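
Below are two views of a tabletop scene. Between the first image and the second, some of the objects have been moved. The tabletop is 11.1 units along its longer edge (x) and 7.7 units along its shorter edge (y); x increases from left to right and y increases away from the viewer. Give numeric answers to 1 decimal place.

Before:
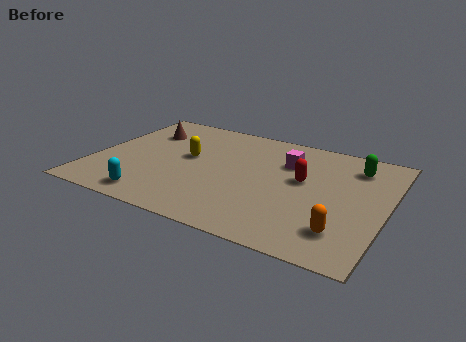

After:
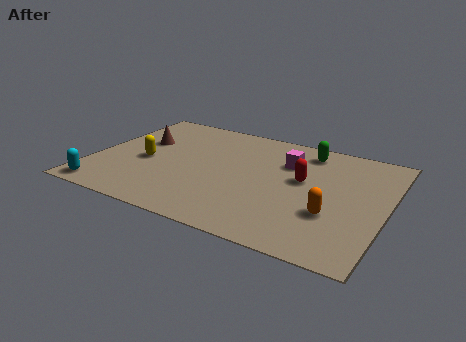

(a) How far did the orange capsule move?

1.0

The orange capsule was near (9.7, 1.7) before and (9.2, 2.6) after, so it travelled √(0.5² + 0.9²) ≈ 1.0 units.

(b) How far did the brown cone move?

0.8

The brown cone was near (1.6, 5.6) before and (1.6, 4.8) after, so it travelled √(0.0² + 0.8²) ≈ 0.8 units.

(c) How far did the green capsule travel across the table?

1.9

The green capsule was near (9.7, 6.1) before and (7.8, 6.5) after, so it travelled √(1.9² + 0.4²) ≈ 1.9 units.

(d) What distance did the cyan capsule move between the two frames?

1.9

The cyan capsule was near (2.7, 1.0) before and (0.8, 0.8) after, so it travelled √(1.9² + 0.2²) ≈ 1.9 units.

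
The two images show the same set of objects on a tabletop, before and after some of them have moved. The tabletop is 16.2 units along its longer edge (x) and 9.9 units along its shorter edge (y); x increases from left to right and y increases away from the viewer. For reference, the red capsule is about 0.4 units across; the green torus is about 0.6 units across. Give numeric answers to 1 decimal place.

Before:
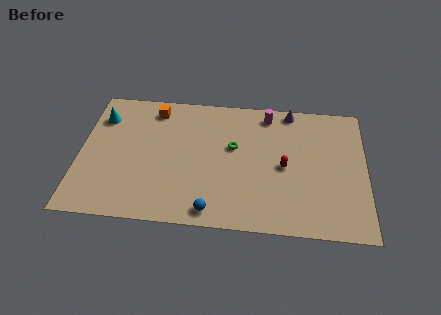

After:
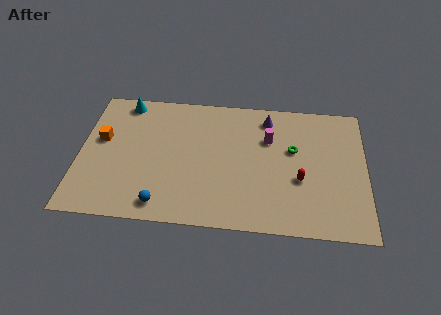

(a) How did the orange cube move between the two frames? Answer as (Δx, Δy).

(-2.9, -2.6)

The orange cube started near (4.1, 8.4) and ended near (1.2, 5.8).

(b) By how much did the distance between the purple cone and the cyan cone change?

-2.7

Before: roughly 10.9 units apart; after: 8.2. That's 2.7 units closer together.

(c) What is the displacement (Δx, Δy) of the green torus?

(3.4, 0.1)

The green torus started near (8.7, 5.9) and ended near (12.1, 6.0).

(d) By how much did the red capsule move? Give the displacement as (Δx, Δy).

(0.9, -0.9)

From the two frames, the red capsule sits at roughly (11.6, 4.7) before and (12.5, 3.8) after.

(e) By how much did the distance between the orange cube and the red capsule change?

+3.1

Before: roughly 8.4 units apart; after: 11.5. That's 3.1 units further apart.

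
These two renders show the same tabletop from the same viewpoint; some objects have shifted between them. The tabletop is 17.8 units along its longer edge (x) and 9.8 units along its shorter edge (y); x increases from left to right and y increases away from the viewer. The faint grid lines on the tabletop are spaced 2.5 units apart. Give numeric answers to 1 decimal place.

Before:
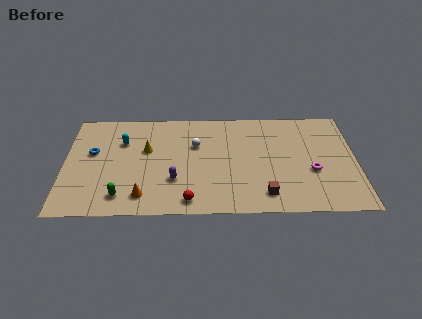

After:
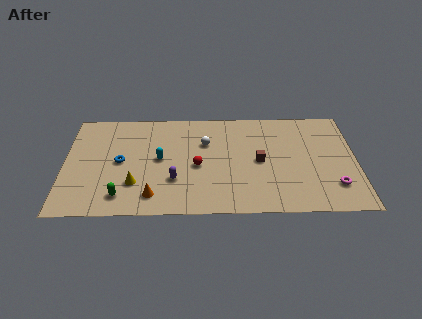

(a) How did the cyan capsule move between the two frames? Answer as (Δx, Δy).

(2.3, -1.7)

The cyan capsule started near (3.5, 6.8) and ended near (5.8, 5.1).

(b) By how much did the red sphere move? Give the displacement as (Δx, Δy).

(0.5, 3.2)

The red sphere started near (7.6, 1.2) and ended near (8.1, 4.4).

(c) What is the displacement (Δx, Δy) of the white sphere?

(0.6, 0.2)

The white sphere was at about (8.0, 6.4) and moved to about (8.6, 6.6).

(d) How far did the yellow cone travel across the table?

3.3

The yellow cone moved from about (5.0, 6.0) to (4.3, 2.8), a distance of √(0.7² + 3.2²) ≈ 3.3.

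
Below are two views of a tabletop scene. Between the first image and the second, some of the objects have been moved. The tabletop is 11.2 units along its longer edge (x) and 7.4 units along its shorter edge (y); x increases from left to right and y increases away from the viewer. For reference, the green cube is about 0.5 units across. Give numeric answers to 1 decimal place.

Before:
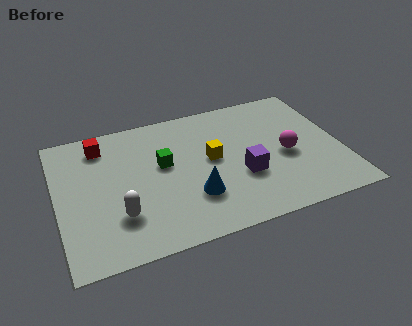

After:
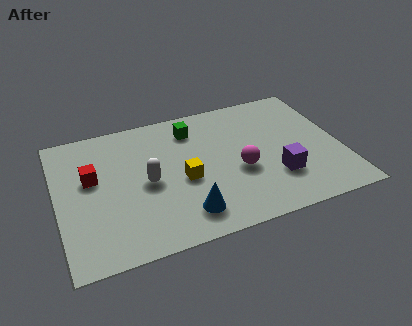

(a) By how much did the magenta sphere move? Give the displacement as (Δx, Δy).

(-1.9, -0.3)

From the two frames, the magenta sphere sits at roughly (9.0, 3.3) before and (7.1, 3.0) after.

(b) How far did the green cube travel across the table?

2.1

From (4.2, 4.3) to (5.5, 5.9), the green cube covered √(1.3² + 1.6²) ≈ 2.1 units.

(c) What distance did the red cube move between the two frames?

1.8

The red cube moved from about (1.9, 6.1) to (1.4, 4.4), a distance of √(0.5² + 1.7²) ≈ 1.8.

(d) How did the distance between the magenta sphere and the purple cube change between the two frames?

-0.3

The distance was about 1.9 in the first image and 1.6 in the second, so they moved 0.3 units closer together.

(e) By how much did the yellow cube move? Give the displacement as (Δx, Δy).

(-1.2, -0.8)

The yellow cube started near (6.1, 4.0) and ended near (4.9, 3.2).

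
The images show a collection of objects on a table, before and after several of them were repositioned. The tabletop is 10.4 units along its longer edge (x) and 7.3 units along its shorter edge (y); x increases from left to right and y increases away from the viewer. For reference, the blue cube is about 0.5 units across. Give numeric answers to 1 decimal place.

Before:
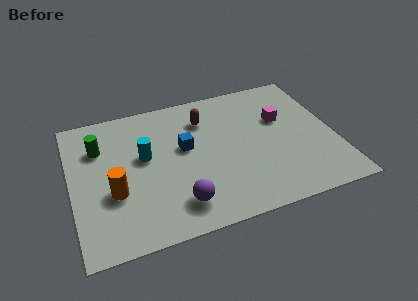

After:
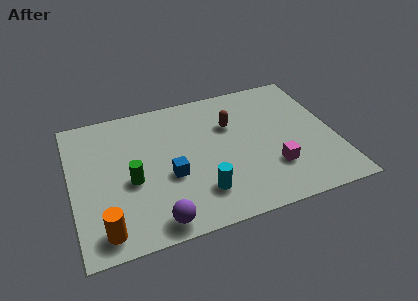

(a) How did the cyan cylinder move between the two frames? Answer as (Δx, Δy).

(2.0, -2.5)

The cyan cylinder was at about (2.9, 4.2) and moved to about (4.9, 1.7).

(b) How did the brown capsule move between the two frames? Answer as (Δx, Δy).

(1.0, -0.6)

The brown capsule started near (5.4, 5.5) and ended near (6.4, 4.9).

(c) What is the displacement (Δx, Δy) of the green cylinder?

(1.1, -2.1)

The green cylinder started near (1.2, 5.2) and ended near (2.3, 3.1).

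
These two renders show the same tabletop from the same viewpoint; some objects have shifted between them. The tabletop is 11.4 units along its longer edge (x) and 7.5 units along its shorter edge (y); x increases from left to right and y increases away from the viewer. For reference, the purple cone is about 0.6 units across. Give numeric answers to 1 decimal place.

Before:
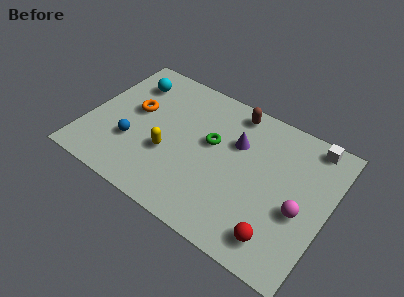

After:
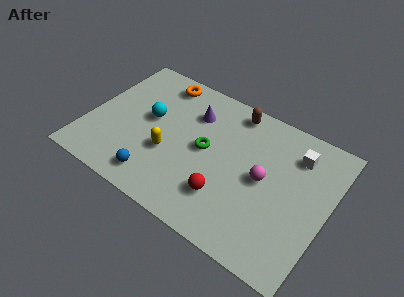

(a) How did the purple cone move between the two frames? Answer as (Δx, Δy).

(-2.2, 0.5)

From the two frames, the purple cone sits at roughly (6.9, 5.0) before and (4.7, 5.5) after.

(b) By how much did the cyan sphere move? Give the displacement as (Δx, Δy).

(1.2, -1.6)

The cyan sphere was at about (1.6, 5.8) and moved to about (2.8, 4.2).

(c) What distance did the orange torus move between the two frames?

2.3

From (2.1, 4.3) to (2.9, 6.5), the orange torus covered √(0.8² + 2.2²) ≈ 2.3 units.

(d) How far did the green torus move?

0.5

The green torus moved from about (5.8, 4.4) to (5.6, 3.9), a distance of √(0.2² + 0.5²) ≈ 0.5.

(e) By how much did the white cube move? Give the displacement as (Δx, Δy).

(-0.6, -0.9)

From the two frames, the white cube sits at roughly (10.2, 6.7) before and (9.6, 5.8) after.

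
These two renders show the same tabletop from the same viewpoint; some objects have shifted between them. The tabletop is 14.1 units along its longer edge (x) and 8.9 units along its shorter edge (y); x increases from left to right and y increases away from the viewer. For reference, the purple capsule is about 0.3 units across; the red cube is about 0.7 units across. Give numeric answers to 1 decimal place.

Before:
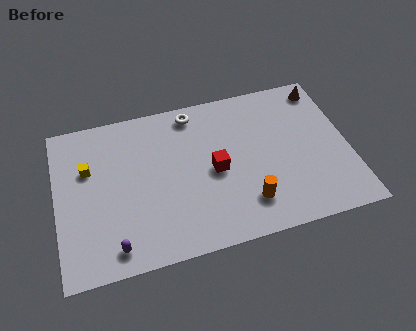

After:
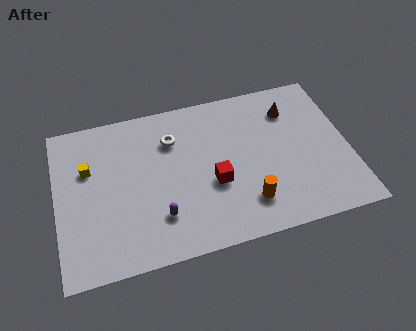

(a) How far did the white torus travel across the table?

1.7

The white torus moved from about (6.8, 7.8) to (5.7, 6.5), a distance of √(1.1² + 1.3²) ≈ 1.7.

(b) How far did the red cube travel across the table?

0.7

From (7.6, 4.2) to (7.5, 3.5), the red cube covered √(0.1² + 0.7²) ≈ 0.7 units.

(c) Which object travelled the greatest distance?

the purple capsule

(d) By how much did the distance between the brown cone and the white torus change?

-0.6

The distance was about 6.4 in the first image and 5.8 in the second, so they moved 0.6 units closer together.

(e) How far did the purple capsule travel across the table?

2.5

The purple capsule moved from about (2.6, 1.2) to (4.8, 2.3), a distance of √(2.2² + 1.1²) ≈ 2.5.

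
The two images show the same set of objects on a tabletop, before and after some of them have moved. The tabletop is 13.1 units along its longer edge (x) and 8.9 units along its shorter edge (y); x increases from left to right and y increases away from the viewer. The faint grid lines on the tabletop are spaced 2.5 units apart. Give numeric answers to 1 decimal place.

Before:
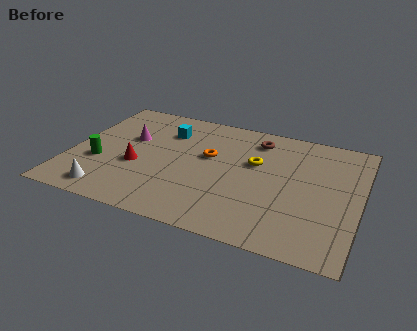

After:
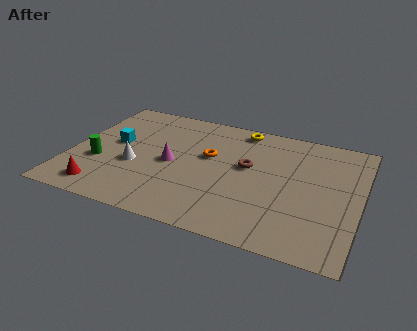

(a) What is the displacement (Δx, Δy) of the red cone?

(-1.3, -2.2)

The red cone started near (3.1, 3.5) and ended near (1.8, 1.3).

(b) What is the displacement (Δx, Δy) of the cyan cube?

(-2.2, -1.7)

The cyan cube started near (4.1, 6.6) and ended near (1.9, 4.9).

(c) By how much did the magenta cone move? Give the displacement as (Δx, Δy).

(2.1, -1.3)

The magenta cone was at about (2.5, 5.5) and moved to about (4.6, 4.2).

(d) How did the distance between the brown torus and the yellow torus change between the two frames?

+1.1

They were about 1.8 units apart before and 2.9 after — 1.1 units further apart.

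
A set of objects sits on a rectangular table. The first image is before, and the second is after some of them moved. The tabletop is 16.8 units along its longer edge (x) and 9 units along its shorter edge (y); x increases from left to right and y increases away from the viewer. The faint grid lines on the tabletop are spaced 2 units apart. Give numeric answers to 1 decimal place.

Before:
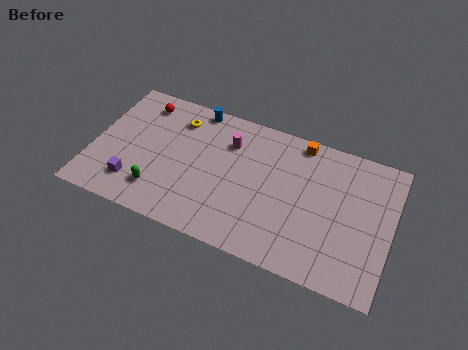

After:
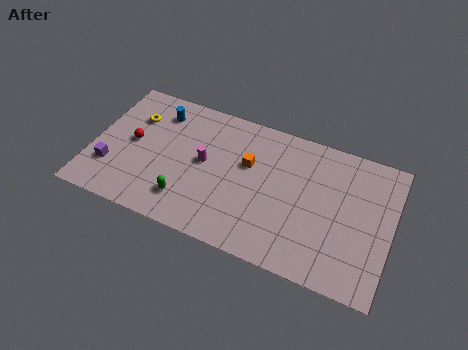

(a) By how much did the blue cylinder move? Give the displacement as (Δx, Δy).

(-2.0, -1.0)

From the two frames, the blue cylinder sits at roughly (5.4, 8.2) before and (3.4, 7.2) after.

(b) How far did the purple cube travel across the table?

1.5

From (2.6, 2.0) to (1.2, 2.6), the purple cube covered √(1.4² + 0.6²) ≈ 1.5 units.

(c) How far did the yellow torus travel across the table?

2.5

From (4.5, 7.1) to (2.1, 6.4), the yellow torus covered √(2.4² + 0.7²) ≈ 2.5 units.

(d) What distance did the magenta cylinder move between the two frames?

2.2

The magenta cylinder moved from about (7.5, 6.6) to (6.3, 4.8), a distance of √(1.2² + 1.8²) ≈ 2.2.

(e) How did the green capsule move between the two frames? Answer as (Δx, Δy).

(1.6, 0.0)

The green capsule was at about (4.0, 2.0) and moved to about (5.6, 2.0).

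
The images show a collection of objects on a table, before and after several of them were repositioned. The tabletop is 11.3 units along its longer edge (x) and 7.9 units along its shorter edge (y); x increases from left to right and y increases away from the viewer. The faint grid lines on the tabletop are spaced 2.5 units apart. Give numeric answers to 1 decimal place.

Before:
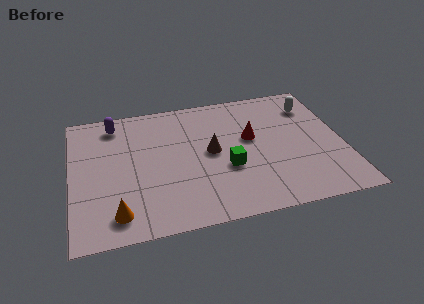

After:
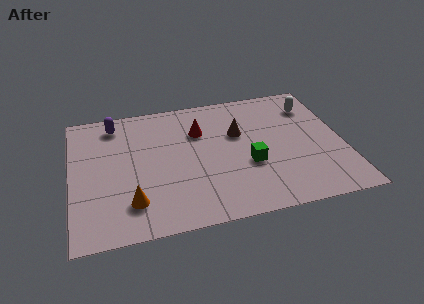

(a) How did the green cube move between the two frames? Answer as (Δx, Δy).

(0.9, 0.0)

From the two frames, the green cube sits at roughly (6.4, 3.0) before and (7.3, 3.0) after.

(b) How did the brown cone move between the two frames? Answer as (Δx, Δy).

(1.2, 0.9)

From the two frames, the brown cone sits at roughly (5.8, 4.1) before and (7.0, 5.0) after.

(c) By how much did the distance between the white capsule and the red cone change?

+1.7

The distance was about 3.1 in the first image and 4.8 in the second, so they moved 1.7 units further apart.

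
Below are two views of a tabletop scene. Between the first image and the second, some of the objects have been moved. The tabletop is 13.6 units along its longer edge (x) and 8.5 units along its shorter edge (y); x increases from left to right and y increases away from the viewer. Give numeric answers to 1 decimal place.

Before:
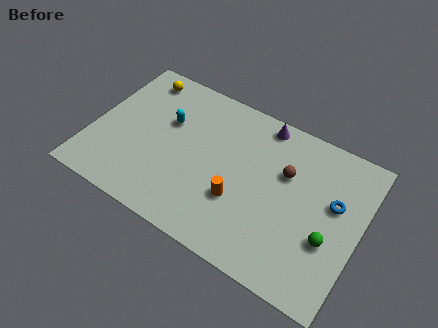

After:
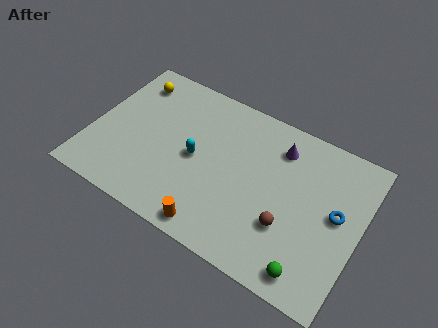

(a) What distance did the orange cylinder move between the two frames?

2.2

The orange cylinder was near (7.7, 2.9) before and (6.8, 0.9) after, so it travelled √(0.9² + 2.0²) ≈ 2.2 units.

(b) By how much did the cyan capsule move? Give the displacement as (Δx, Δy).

(1.7, -1.3)

The cyan capsule started near (3.6, 5.4) and ended near (5.3, 4.1).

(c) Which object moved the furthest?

the brown sphere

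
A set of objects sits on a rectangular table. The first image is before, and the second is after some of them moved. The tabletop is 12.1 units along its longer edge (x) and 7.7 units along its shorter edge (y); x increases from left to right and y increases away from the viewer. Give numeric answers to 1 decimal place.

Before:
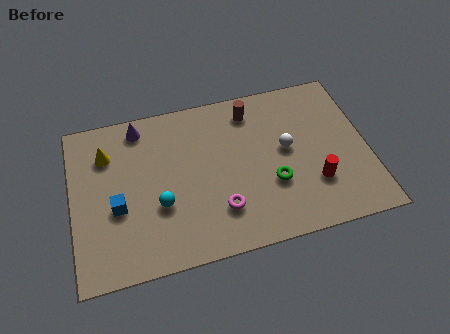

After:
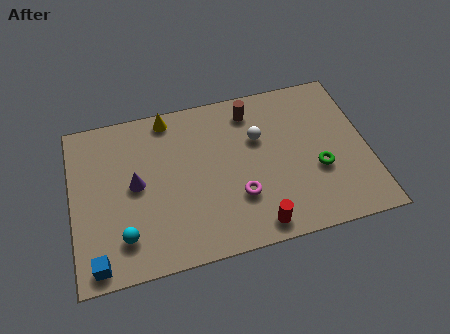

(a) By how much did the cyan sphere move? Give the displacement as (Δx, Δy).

(-1.5, -1.1)

The cyan sphere was at about (3.5, 2.8) and moved to about (2.0, 1.7).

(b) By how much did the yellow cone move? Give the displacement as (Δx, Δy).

(2.6, 1.2)

The yellow cone started near (1.5, 5.7) and ended near (4.1, 6.9).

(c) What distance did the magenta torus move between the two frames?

0.9

The magenta torus moved from about (5.9, 2.0) to (6.7, 2.4), a distance of √(0.8² + 0.4²) ≈ 0.9.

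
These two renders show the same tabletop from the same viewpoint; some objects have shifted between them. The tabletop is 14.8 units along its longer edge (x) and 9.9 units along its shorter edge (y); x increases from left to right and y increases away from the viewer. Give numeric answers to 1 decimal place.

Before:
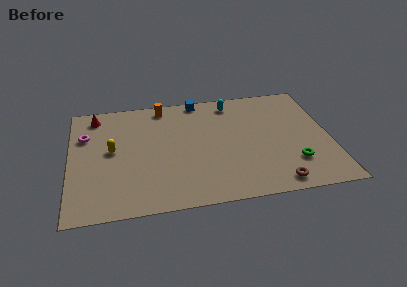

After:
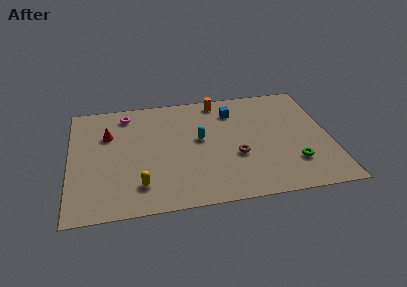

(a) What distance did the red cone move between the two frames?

1.9

The red cone was near (1.5, 8.5) before and (2.2, 6.7) after, so it travelled √(0.7² + 1.8²) ≈ 1.9 units.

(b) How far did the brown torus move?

3.3

From (11.5, 1.1) to (9.4, 3.7), the brown torus covered √(2.1² + 2.6²) ≈ 3.3 units.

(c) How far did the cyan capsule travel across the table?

3.6

From (9.4, 8.5) to (7.4, 5.5), the cyan capsule covered √(2.0² + 3.0²) ≈ 3.6 units.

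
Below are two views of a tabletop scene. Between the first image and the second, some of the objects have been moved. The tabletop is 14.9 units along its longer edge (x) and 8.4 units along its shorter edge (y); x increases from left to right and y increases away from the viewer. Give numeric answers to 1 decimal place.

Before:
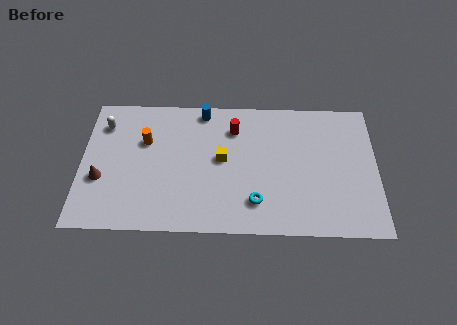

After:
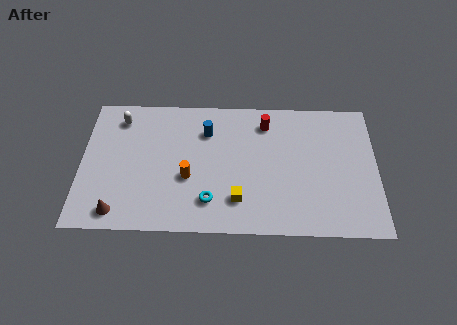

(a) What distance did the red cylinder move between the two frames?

1.6

From (7.7, 6.4) to (9.3, 6.8), the red cylinder covered √(1.6² + 0.4²) ≈ 1.6 units.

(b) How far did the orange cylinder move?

3.1

The orange cylinder moved from about (3.2, 5.5) to (5.4, 3.3), a distance of √(2.2² + 2.2²) ≈ 3.1.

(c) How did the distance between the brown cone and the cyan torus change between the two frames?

-3.2

They were about 7.9 units apart before and 4.7 after — 3.2 units closer together.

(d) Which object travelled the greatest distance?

the orange cylinder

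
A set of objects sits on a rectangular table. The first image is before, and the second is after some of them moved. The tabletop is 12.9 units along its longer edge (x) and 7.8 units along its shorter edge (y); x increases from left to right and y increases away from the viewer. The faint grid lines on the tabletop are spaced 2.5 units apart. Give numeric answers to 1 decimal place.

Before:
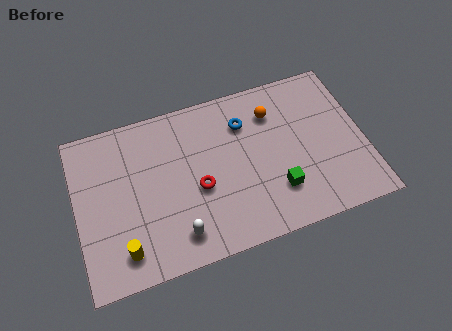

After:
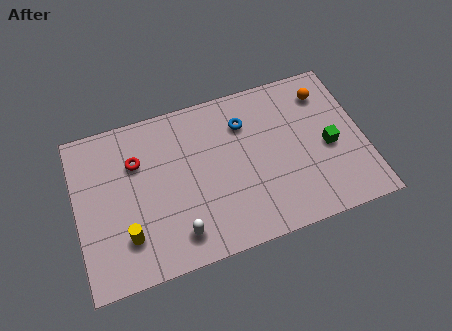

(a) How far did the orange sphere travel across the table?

2.4

From (9.0, 5.9) to (11.4, 6.2), the orange sphere covered √(2.4² + 0.3²) ≈ 2.4 units.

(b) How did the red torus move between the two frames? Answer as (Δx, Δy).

(-2.6, 2.1)

The red torus started near (5.4, 3.3) and ended near (2.8, 5.4).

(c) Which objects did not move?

the white capsule and the blue torus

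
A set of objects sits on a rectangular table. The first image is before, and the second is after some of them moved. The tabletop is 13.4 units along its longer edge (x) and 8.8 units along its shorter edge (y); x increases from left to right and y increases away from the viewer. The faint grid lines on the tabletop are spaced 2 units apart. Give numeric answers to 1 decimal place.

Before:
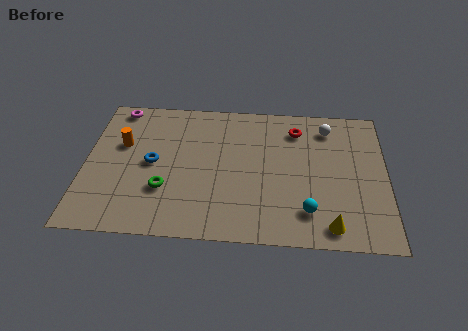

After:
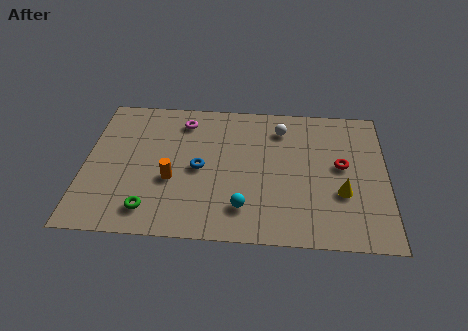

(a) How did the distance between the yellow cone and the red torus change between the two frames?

-4.4

They were about 6.1 units apart before and 1.7 after — 4.4 units closer together.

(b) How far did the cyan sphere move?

2.8

From (9.9, 1.9) to (7.1, 1.9), the cyan sphere covered √(2.8² + 0.0²) ≈ 2.8 units.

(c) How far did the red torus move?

3.0

The red torus was near (9.4, 7.0) before and (11.4, 4.8) after, so it travelled √(2.0² + 2.2²) ≈ 3.0 units.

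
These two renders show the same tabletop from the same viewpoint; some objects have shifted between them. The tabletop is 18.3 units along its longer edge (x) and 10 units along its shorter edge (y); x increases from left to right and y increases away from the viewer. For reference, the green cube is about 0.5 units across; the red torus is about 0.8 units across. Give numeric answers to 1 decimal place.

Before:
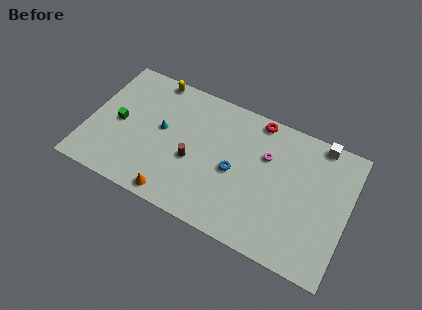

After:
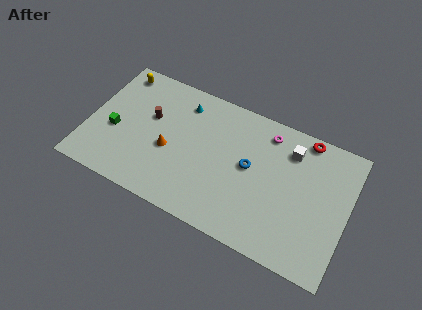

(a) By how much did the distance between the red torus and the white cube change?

-2.8

The distance was about 4.4 in the first image and 1.6 in the second, so they moved 2.8 units closer together.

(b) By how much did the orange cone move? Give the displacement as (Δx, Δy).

(-0.8, 3.2)

The orange cone was at about (6.6, 1.0) and moved to about (5.8, 4.2).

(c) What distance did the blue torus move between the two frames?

1.3

The blue torus moved from about (10.4, 4.6) to (11.4, 5.4), a distance of √(1.0² + 0.8²) ≈ 1.3.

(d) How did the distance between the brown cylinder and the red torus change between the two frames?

+4.7

Before: roughly 6.4 units apart; after: 11.1. That's 4.7 units further apart.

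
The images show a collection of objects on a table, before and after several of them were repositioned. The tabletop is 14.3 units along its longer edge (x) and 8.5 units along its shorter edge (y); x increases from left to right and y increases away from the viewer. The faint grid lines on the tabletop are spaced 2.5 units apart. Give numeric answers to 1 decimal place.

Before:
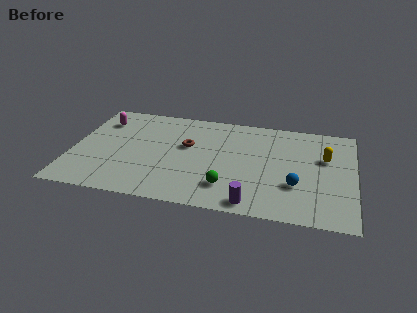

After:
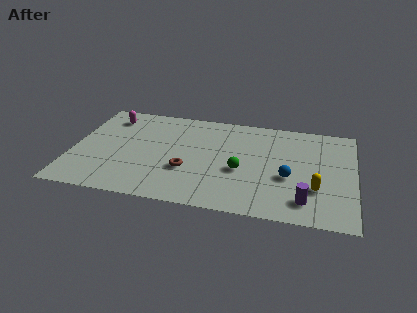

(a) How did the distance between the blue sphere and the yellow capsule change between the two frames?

-1.4

They were about 3.0 units apart before and 1.6 after — 1.4 units closer together.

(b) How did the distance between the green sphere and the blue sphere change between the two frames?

-1.1

Before: roughly 3.5 units apart; after: 2.4. That's 1.1 units closer together.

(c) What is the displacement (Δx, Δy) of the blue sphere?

(-0.4, 0.6)

From the two frames, the blue sphere sits at roughly (11.4, 2.8) before and (11.0, 3.4) after.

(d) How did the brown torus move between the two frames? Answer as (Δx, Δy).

(0.1, -2.1)

The brown torus started near (5.8, 5.1) and ended near (5.9, 3.0).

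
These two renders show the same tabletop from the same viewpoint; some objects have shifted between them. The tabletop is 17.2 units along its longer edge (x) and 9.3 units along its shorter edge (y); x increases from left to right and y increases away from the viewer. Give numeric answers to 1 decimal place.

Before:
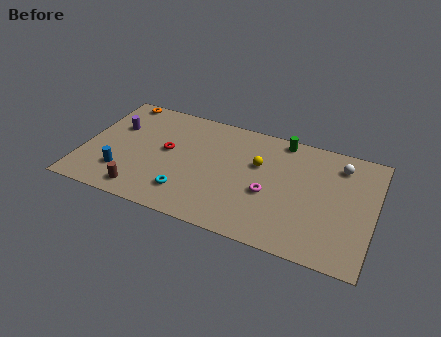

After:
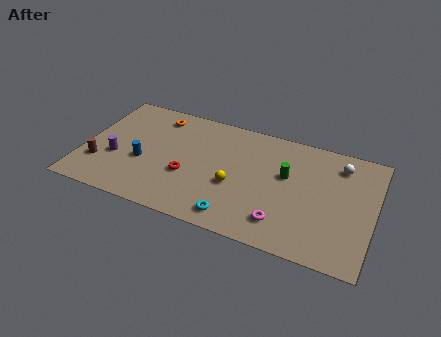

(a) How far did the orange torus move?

2.5

The orange torus moved from about (1.6, 8.5) to (4.0, 7.8), a distance of √(2.4² + 0.7²) ≈ 2.5.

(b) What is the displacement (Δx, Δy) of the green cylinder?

(0.5, -2.8)

The green cylinder was at about (11.5, 8.4) and moved to about (12.0, 5.6).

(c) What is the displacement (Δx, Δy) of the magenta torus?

(1.0, -1.9)

The magenta torus started near (11.1, 3.8) and ended near (12.1, 1.9).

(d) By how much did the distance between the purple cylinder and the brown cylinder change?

-4.0

Before: roughly 5.2 units apart; after: 1.2. That's 4.0 units closer together.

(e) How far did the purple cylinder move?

2.6

The purple cylinder was near (1.7, 6.1) before and (2.0, 3.5) after, so it travelled √(0.3² + 2.6²) ≈ 2.6 units.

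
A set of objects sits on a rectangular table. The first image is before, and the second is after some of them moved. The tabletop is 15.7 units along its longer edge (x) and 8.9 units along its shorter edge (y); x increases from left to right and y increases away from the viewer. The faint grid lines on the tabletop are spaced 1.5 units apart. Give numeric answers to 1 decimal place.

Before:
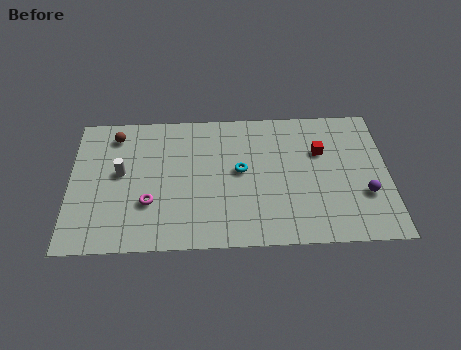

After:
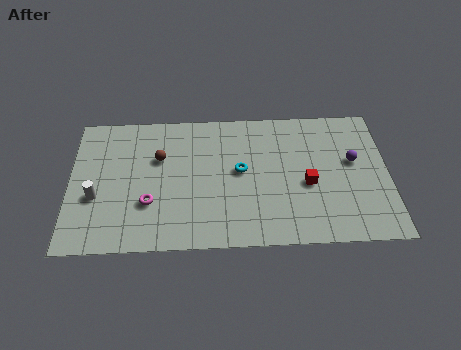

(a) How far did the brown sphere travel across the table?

2.7

The brown sphere was near (2.2, 7.4) before and (4.4, 5.8) after, so it travelled √(2.2² + 1.6²) ≈ 2.7 units.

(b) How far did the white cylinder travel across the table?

1.9

The white cylinder moved from about (2.5, 4.9) to (1.3, 3.4), a distance of √(1.2² + 1.5²) ≈ 1.9.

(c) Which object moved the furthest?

the brown sphere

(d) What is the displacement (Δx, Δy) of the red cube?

(-0.7, -2.1)

The red cube started near (12.4, 5.9) and ended near (11.7, 3.8).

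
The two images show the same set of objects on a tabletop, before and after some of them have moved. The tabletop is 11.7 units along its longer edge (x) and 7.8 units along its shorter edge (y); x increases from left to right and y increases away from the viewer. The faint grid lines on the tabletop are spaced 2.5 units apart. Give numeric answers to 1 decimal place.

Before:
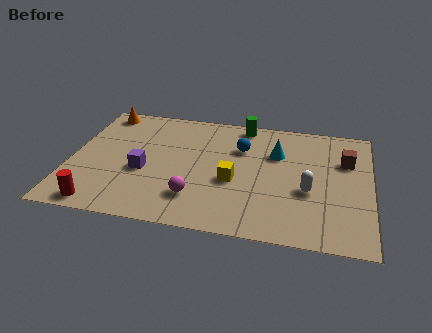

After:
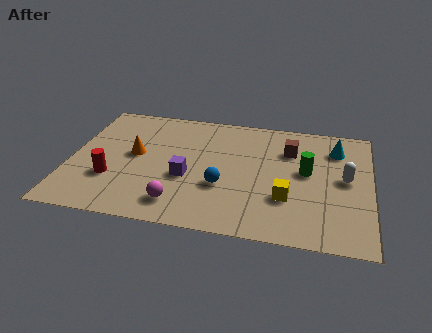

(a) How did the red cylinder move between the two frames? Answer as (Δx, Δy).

(0.3, 1.7)

From the two frames, the red cylinder sits at roughly (1.4, 0.8) before and (1.7, 2.5) after.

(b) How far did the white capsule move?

1.7

The white capsule was near (9.3, 3.1) before and (10.7, 4.1) after, so it travelled √(1.4² + 1.0²) ≈ 1.7 units.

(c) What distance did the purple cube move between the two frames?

1.7

The purple cube moved from about (2.9, 3.2) to (4.6, 3.1), a distance of √(1.7² + 0.1²) ≈ 1.7.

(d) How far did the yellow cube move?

2.2

The yellow cube moved from about (6.4, 3.2) to (8.5, 2.5), a distance of √(2.1² + 0.7²) ≈ 2.2.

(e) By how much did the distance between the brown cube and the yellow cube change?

-1.7

The distance was about 4.8 in the first image and 3.1 in the second, so they moved 1.7 units closer together.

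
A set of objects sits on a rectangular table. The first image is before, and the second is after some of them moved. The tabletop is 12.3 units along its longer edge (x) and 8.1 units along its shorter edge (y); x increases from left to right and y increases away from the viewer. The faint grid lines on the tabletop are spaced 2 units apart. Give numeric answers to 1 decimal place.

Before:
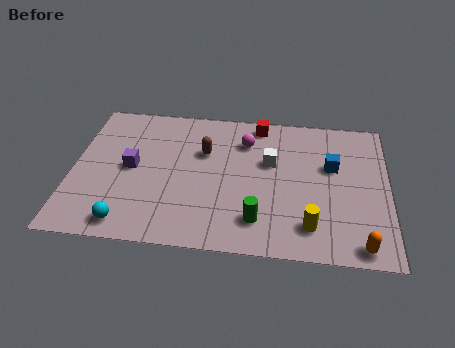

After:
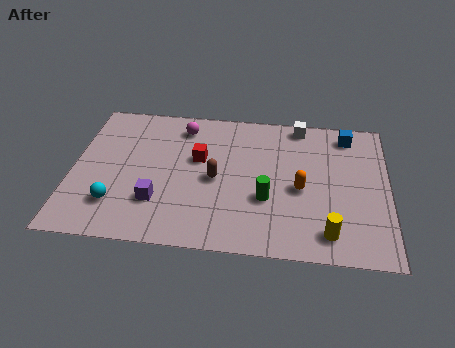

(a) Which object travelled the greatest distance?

the orange capsule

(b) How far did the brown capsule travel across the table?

1.6

The brown capsule moved from about (5.1, 5.3) to (5.6, 3.8), a distance of √(0.5² + 1.5²) ≈ 1.6.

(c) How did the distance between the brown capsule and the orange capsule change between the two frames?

-4.3

Before: roughly 7.6 units apart; after: 3.3. That's 4.3 units closer together.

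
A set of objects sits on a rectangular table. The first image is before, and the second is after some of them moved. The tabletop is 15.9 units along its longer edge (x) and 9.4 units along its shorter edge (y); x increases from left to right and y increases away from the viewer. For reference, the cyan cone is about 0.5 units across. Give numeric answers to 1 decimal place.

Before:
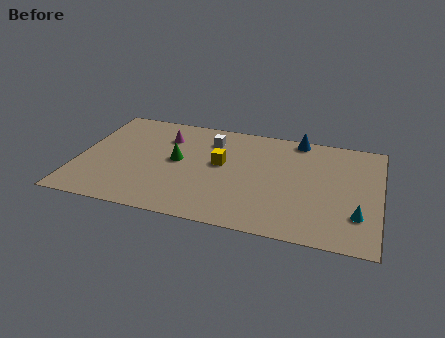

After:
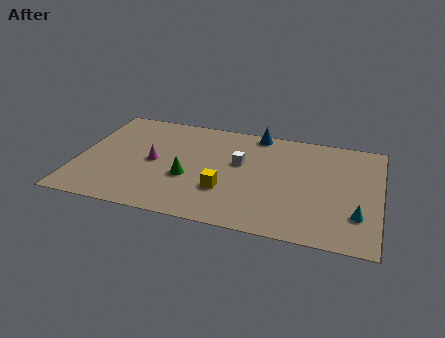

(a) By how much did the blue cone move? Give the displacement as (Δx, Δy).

(-2.2, 0.0)

The blue cone was at about (11.4, 8.6) and moved to about (9.2, 8.6).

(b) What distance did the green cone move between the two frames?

1.6

From (5.2, 5.0) to (5.9, 3.6), the green cone covered √(0.7² + 1.4²) ≈ 1.6 units.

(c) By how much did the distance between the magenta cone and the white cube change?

+2.2

Before: roughly 2.4 units apart; after: 4.6. That's 2.2 units further apart.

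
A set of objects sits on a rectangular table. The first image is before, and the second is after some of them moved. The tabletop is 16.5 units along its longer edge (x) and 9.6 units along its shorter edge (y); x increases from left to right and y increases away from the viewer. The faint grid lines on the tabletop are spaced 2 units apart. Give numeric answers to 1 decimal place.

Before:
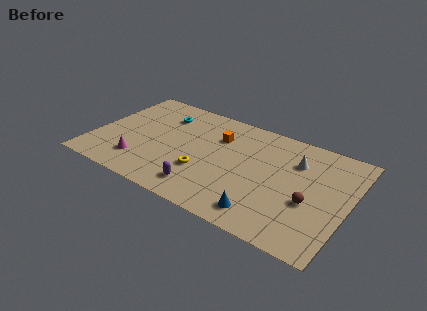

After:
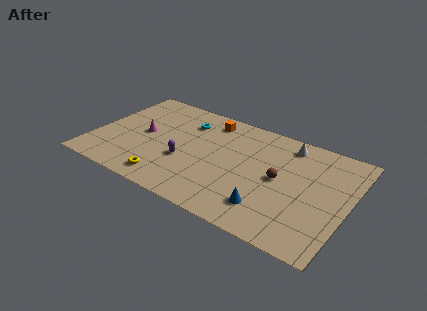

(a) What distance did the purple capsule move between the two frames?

2.4

The purple capsule was near (7.6, 1.7) before and (6.1, 3.6) after, so it travelled √(1.5² + 1.9²) ≈ 2.4 units.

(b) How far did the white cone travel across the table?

1.5

The white cone was near (12.9, 6.9) before and (12.2, 8.2) after, so it travelled √(0.7² + 1.3²) ≈ 1.5 units.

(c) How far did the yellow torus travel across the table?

2.8

The yellow torus was near (7.4, 3.2) before and (5.3, 1.4) after, so it travelled √(2.1² + 1.8²) ≈ 2.8 units.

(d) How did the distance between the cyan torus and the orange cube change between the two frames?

-2.2

They were about 3.8 units apart before and 1.6 after — 2.2 units closer together.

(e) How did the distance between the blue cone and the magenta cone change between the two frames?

+0.8

The distance was about 8.3 in the first image and 9.1 in the second, so they moved 0.8 units further apart.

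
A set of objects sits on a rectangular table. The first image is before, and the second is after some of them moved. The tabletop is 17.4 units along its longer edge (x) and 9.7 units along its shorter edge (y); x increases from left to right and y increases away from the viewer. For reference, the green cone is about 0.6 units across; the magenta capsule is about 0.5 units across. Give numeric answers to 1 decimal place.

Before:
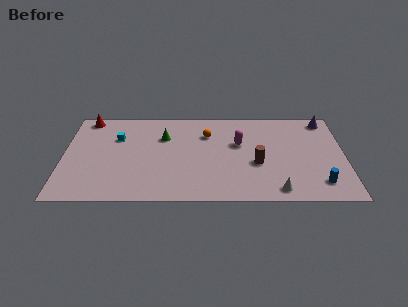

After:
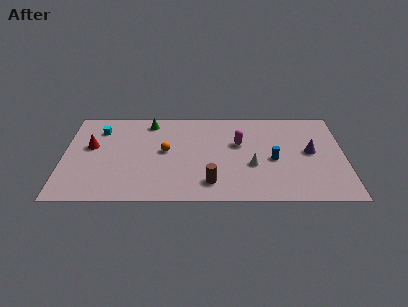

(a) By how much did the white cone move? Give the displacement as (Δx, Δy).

(-1.5, 2.5)

From the two frames, the white cone sits at roughly (13.2, 1.2) before and (11.7, 3.7) after.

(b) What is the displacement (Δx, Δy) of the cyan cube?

(-1.1, 0.9)

From the two frames, the cyan cube sits at roughly (3.3, 6.6) before and (2.2, 7.5) after.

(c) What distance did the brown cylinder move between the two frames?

3.5

From (12.0, 3.9) to (9.1, 1.9), the brown cylinder covered √(2.9² + 2.0²) ≈ 3.5 units.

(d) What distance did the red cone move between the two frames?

3.0

The red cone was near (1.4, 8.7) before and (1.7, 5.7) after, so it travelled √(0.3² + 3.0²) ≈ 3.0 units.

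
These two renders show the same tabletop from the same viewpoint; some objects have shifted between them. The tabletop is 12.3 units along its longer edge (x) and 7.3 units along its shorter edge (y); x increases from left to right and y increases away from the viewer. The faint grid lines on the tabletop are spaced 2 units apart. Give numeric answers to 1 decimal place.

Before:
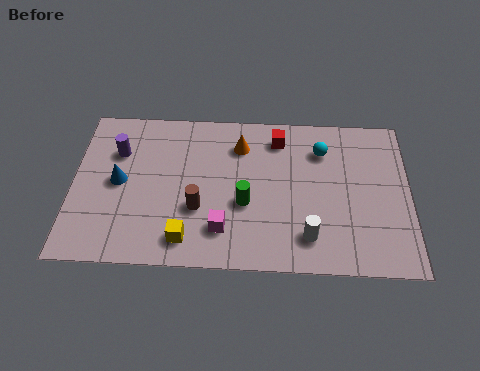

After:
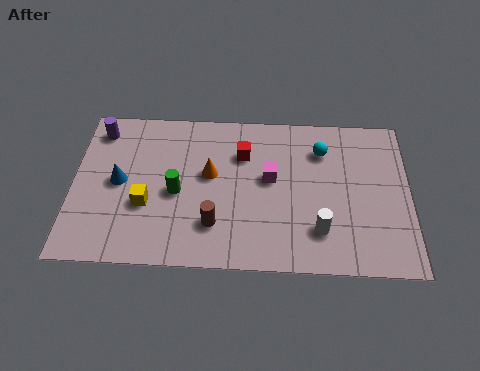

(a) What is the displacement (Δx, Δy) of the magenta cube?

(1.7, 2.4)

The magenta cube started near (5.5, 1.7) and ended near (7.2, 4.1).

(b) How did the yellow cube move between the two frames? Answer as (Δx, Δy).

(-1.5, 1.5)

The yellow cube started near (4.2, 1.2) and ended near (2.7, 2.7).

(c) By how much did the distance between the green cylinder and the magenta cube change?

+2.1

The distance was about 1.4 in the first image and 3.5 in the second, so they moved 2.1 units further apart.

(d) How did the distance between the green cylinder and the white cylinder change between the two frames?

+2.7

They were about 2.7 units apart before and 5.4 after — 2.7 units further apart.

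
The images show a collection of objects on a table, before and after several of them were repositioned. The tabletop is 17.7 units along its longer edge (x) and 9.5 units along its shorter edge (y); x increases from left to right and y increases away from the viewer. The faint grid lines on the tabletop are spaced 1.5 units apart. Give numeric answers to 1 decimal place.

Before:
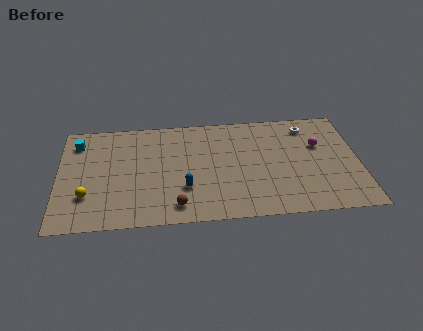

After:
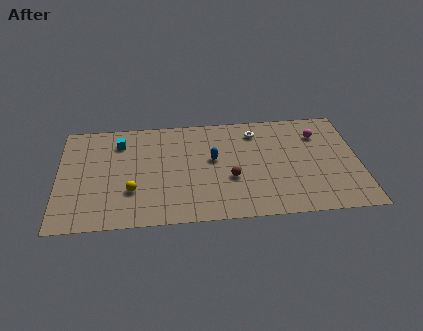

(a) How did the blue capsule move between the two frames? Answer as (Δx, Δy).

(1.7, 2.4)

The blue capsule was at about (7.4, 3.0) and moved to about (9.1, 5.4).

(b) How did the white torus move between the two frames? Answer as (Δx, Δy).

(-3.1, -0.2)

The white torus started near (14.8, 7.9) and ended near (11.7, 7.7).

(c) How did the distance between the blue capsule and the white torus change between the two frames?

-5.4

Before: roughly 8.9 units apart; after: 3.5. That's 5.4 units closer together.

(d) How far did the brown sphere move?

3.8

From (6.9, 1.5) to (10.1, 3.6), the brown sphere covered √(3.2² + 2.1²) ≈ 3.8 units.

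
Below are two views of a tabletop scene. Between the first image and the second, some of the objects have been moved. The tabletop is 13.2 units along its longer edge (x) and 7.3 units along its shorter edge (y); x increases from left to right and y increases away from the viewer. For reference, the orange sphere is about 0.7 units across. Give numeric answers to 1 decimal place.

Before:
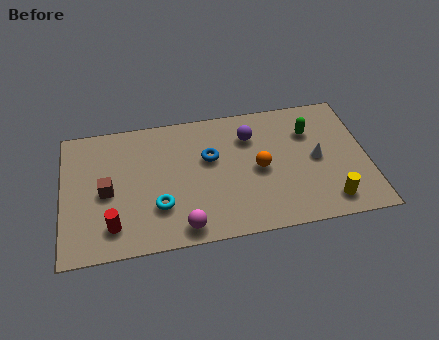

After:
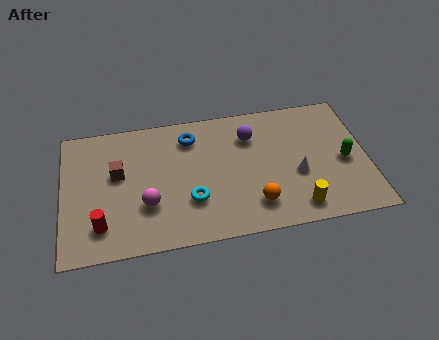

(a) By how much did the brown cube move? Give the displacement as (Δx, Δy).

(0.5, 0.9)

The brown cube started near (1.9, 3.4) and ended near (2.4, 4.3).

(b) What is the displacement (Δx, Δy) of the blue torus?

(-0.8, 1.3)

The blue torus was at about (6.4, 4.5) and moved to about (5.6, 5.8).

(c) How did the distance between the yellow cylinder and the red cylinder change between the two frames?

-0.9

They were about 9.3 units apart before and 8.4 after — 0.9 units closer together.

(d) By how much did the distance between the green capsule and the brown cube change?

+0.8

Before: roughly 9.1 units apart; after: 9.9. That's 0.8 units further apart.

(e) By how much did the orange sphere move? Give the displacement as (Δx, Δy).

(-0.3, -1.9)

The orange sphere started near (8.5, 3.5) and ended near (8.2, 1.6).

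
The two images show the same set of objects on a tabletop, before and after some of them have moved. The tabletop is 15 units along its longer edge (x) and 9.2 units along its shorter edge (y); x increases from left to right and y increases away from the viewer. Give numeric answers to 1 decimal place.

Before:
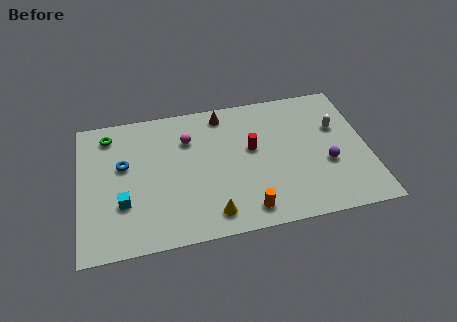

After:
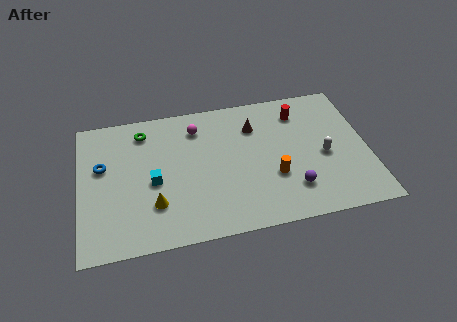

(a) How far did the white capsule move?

2.0

The white capsule moved from about (13.5, 5.9) to (12.7, 4.1), a distance of √(0.8² + 1.8²) ≈ 2.0.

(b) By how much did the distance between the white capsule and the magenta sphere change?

-0.6

Before: roughly 7.8 units apart; after: 7.2. That's 0.6 units closer together.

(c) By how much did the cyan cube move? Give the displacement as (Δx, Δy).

(1.6, 1.1)

The cyan cube started near (2.2, 3.0) and ended near (3.8, 4.1).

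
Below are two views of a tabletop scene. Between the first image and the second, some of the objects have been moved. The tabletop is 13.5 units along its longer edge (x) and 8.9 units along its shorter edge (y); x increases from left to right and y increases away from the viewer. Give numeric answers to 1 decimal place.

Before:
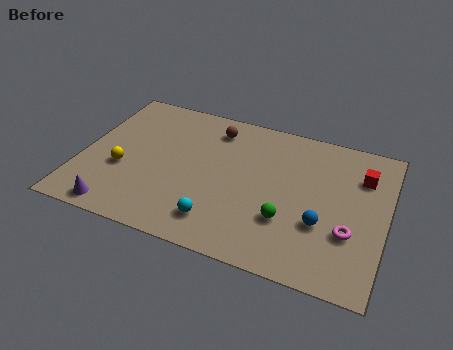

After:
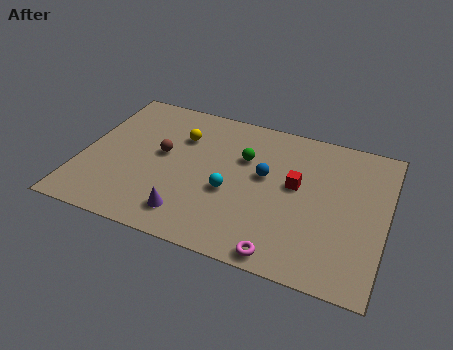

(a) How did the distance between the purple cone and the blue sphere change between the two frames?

-4.5

They were about 9.1 units apart before and 4.6 after — 4.5 units closer together.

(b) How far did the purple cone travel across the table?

3.2

The purple cone moved from about (2.0, 0.9) to (5.1, 1.6), a distance of √(3.1² + 0.7²) ≈ 3.2.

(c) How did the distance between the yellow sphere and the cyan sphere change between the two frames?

-1.1

They were about 4.8 units apart before and 3.7 after — 1.1 units closer together.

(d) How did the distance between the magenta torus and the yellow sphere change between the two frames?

-2.6

They were about 10.1 units apart before and 7.5 after — 2.6 units closer together.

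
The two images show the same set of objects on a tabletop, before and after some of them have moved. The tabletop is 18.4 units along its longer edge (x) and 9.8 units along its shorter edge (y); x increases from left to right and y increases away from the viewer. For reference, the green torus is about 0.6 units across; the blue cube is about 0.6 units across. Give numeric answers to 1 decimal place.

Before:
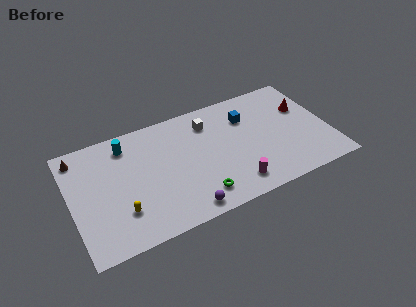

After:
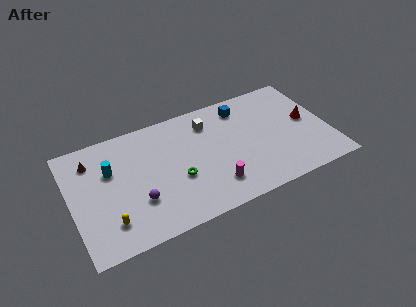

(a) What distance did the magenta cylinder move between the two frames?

1.5

From (11.2, 1.7) to (9.8, 2.2), the magenta cylinder covered √(1.4² + 0.5²) ≈ 1.5 units.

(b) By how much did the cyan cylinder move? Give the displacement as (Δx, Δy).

(-1.3, -1.7)

The cyan cylinder started near (4.2, 8.1) and ended near (2.9, 6.4).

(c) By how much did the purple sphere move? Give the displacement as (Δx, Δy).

(-3.1, 2.0)

From the two frames, the purple sphere sits at roughly (7.6, 1.1) before and (4.5, 3.1) after.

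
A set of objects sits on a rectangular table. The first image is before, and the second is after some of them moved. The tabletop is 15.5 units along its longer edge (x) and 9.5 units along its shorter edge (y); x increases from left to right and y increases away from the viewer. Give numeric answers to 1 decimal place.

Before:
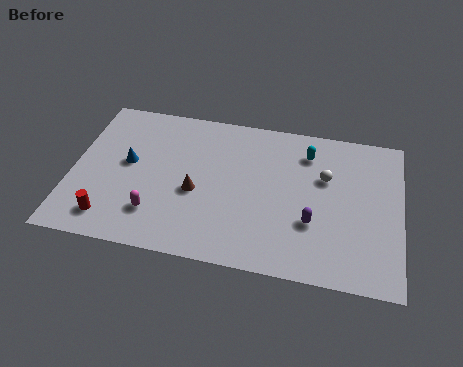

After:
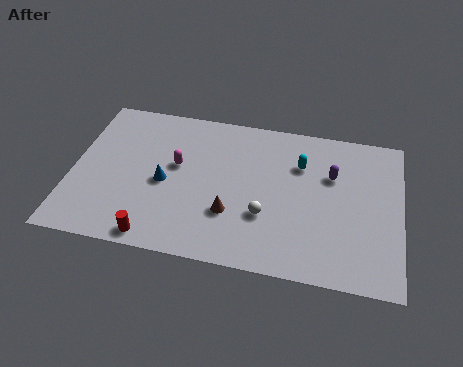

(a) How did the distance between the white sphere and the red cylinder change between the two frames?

-5.4

The distance was about 10.9 in the first image and 5.5 in the second, so they moved 5.4 units closer together.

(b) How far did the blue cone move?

2.0

From (2.6, 5.2) to (4.4, 4.3), the blue cone covered √(1.8² + 0.9²) ≈ 2.0 units.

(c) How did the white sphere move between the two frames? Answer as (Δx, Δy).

(-2.7, -2.9)

The white sphere started near (11.9, 6.1) and ended near (9.2, 3.2).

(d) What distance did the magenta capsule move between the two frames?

3.3

The magenta capsule was near (4.1, 2.3) before and (4.9, 5.5) after, so it travelled √(0.8² + 3.2²) ≈ 3.3 units.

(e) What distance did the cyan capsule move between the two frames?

0.9

The cyan capsule was near (11.0, 7.5) before and (10.7, 6.7) after, so it travelled √(0.3² + 0.8²) ≈ 0.9 units.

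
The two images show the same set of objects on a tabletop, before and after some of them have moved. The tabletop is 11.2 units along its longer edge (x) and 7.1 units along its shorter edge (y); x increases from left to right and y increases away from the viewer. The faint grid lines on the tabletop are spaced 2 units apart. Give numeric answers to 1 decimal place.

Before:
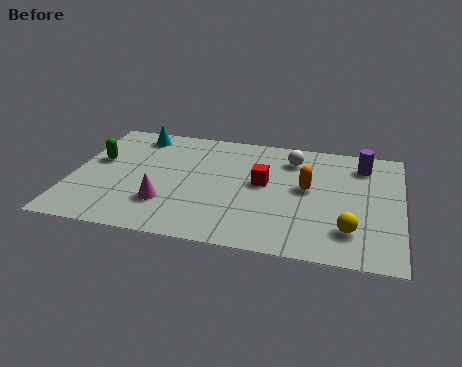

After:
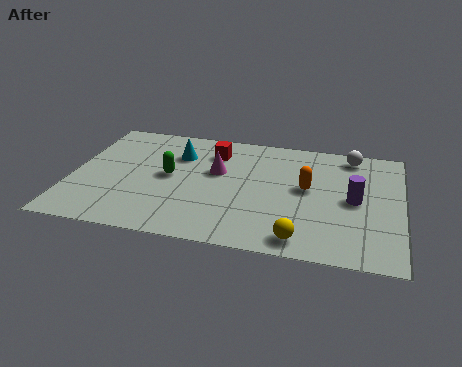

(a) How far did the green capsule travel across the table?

2.5

From (0.8, 4.2) to (3.3, 3.7), the green capsule covered √(2.5² + 0.5²) ≈ 2.5 units.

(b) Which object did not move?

the orange capsule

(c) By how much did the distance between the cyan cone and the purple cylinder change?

-1.5

Before: roughly 7.8 units apart; after: 6.3. That's 1.5 units closer together.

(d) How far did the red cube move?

2.4

From (6.5, 3.9) to (4.7, 5.5), the red cube covered √(1.8² + 1.6²) ≈ 2.4 units.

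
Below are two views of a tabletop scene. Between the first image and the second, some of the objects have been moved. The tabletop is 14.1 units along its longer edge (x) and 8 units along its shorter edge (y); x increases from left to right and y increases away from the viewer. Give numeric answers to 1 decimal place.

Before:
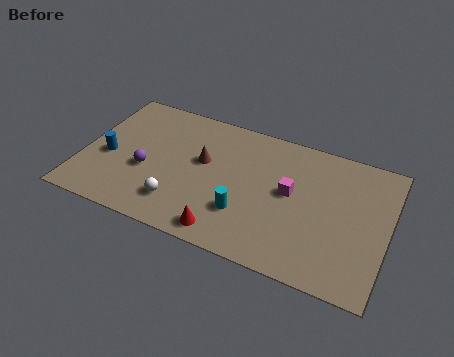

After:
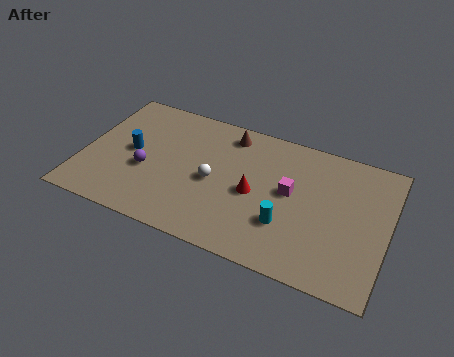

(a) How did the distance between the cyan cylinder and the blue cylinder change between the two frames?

+1.0

Before: roughly 6.6 units apart; after: 7.6. That's 1.0 units further apart.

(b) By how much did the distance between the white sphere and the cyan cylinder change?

+0.6

Before: roughly 3.1 units apart; after: 3.7. That's 0.6 units further apart.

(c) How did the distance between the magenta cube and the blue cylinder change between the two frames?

-1.1

Before: roughly 8.5 units apart; after: 7.4. That's 1.1 units closer together.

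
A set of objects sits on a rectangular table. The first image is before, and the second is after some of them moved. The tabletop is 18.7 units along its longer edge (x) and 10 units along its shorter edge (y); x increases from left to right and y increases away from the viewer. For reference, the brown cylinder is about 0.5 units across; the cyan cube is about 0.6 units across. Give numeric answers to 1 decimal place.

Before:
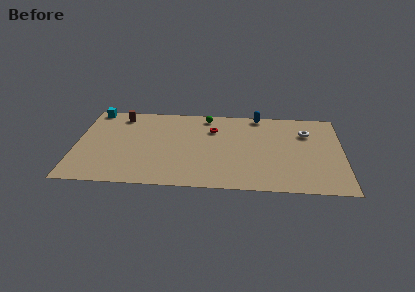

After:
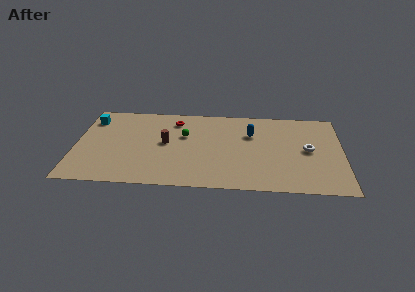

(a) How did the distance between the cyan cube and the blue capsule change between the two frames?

-0.3

Before: roughly 11.7 units apart; after: 11.4. That's 0.3 units closer together.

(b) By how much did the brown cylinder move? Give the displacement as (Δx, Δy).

(3.3, -3.2)

The brown cylinder was at about (3.0, 8.5) and moved to about (6.3, 5.3).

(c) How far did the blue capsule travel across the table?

2.5

The blue capsule moved from about (12.8, 9.2) to (12.3, 6.8), a distance of √(0.5² + 2.4²) ≈ 2.5.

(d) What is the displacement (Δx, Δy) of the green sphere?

(-1.5, -2.5)

The green sphere was at about (9.1, 8.8) and moved to about (7.6, 6.3).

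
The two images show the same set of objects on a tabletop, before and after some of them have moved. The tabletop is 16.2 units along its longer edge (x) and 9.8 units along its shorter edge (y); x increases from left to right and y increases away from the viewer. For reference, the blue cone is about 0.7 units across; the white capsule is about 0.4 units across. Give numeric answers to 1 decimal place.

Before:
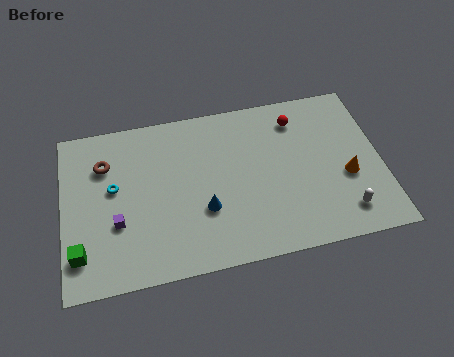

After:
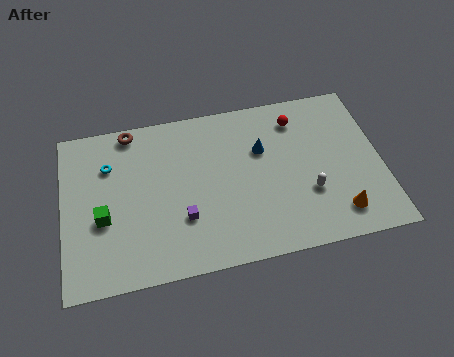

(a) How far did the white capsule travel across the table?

2.3

The white capsule moved from about (14.1, 1.8) to (12.4, 3.3), a distance of √(1.7² + 1.5²) ≈ 2.3.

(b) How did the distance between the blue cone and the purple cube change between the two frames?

+0.9

Before: roughly 4.4 units apart; after: 5.3. That's 0.9 units further apart.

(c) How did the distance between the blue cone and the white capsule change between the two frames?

-3.4

Before: roughly 7.2 units apart; after: 3.8. That's 3.4 units closer together.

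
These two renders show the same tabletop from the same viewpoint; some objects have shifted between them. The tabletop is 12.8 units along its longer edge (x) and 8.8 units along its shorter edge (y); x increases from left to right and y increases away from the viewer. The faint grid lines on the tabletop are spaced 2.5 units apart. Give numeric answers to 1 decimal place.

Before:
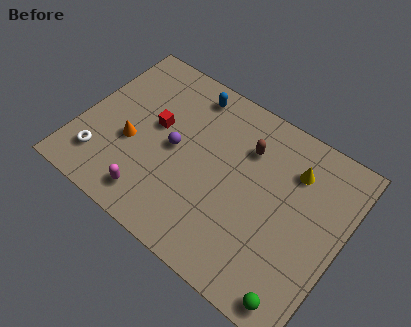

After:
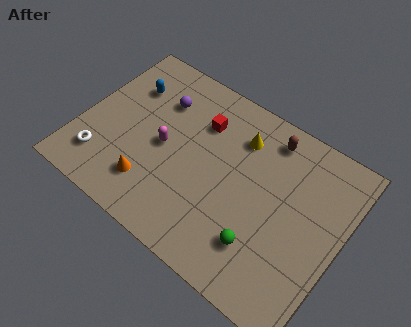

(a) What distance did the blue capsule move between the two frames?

3.2

The blue capsule moved from about (4.7, 7.6) to (1.8, 6.3), a distance of √(2.9² + 1.3²) ≈ 3.2.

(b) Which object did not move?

the white torus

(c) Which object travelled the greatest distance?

the blue capsule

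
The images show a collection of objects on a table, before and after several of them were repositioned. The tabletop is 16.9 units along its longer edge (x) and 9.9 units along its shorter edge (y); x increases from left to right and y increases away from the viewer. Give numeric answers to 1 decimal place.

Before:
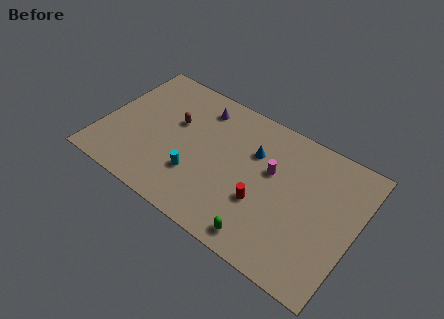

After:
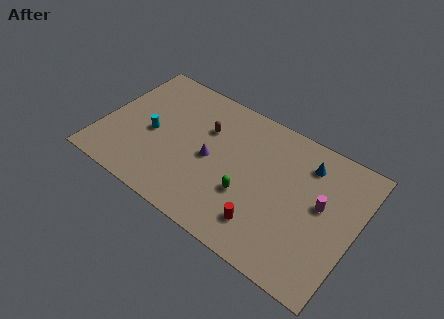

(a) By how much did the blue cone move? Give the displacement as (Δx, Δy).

(3.4, 1.1)

The blue cone was at about (9.9, 6.7) and moved to about (13.3, 7.8).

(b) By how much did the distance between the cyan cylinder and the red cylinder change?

+4.0

The distance was about 4.4 in the first image and 8.4 in the second, so they moved 4.0 units further apart.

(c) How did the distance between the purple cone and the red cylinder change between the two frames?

-1.9

The distance was about 6.8 in the first image and 4.9 in the second, so they moved 1.9 units closer together.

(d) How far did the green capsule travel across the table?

2.7

The green capsule was near (11.5, 1.2) before and (10.0, 3.5) after, so it travelled √(1.5² + 2.3²) ≈ 2.7 units.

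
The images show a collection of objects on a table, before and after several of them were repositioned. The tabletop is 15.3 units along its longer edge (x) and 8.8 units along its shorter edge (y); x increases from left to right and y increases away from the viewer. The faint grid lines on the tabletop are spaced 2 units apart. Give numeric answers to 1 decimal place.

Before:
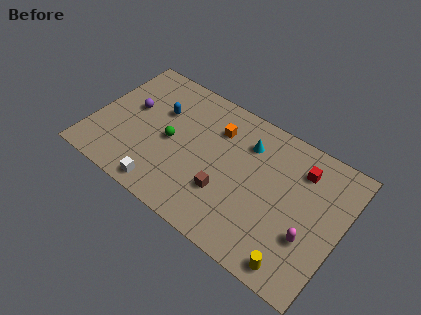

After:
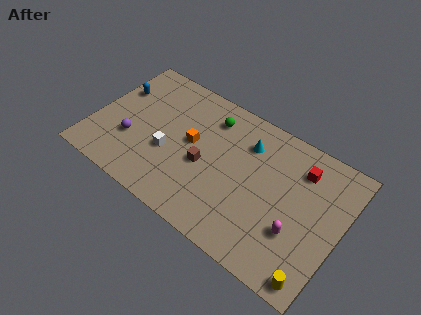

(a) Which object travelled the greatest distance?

the green sphere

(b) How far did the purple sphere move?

2.1

The purple sphere was near (2.1, 5.1) before and (2.5, 3.0) after, so it travelled √(0.4² + 2.1²) ≈ 2.1 units.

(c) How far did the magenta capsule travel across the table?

0.7

The magenta capsule moved from about (13.6, 3.0) to (12.9, 2.9), a distance of √(0.7² + 0.1²) ≈ 0.7.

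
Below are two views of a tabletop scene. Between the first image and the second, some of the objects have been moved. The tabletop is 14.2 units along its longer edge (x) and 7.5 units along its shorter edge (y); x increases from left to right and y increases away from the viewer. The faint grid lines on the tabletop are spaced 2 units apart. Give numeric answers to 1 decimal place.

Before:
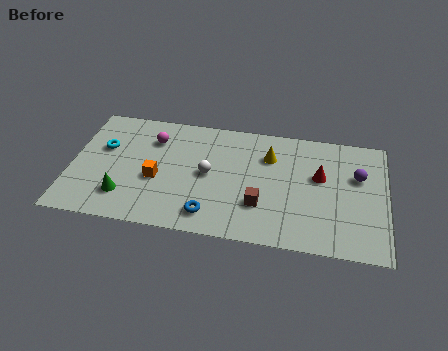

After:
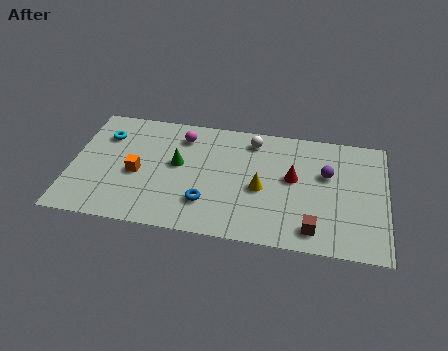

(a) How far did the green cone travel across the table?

3.3

From (2.5, 1.8) to (4.8, 4.2), the green cone covered √(2.3² + 2.4²) ≈ 3.3 units.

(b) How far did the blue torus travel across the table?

0.7

The blue torus was near (6.4, 1.3) before and (6.2, 2.0) after, so it travelled √(0.2² + 0.7²) ≈ 0.7 units.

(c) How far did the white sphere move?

3.1

From (6.2, 3.8) to (8.1, 6.3), the white sphere covered √(1.9² + 2.5²) ≈ 3.1 units.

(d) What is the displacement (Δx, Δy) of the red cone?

(-1.2, -0.3)

From the two frames, the red cone sits at roughly (11.2, 4.5) before and (10.0, 4.2) after.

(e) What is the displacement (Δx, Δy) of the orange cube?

(-0.9, 0.2)

The orange cube was at about (3.9, 3.1) and moved to about (3.0, 3.3).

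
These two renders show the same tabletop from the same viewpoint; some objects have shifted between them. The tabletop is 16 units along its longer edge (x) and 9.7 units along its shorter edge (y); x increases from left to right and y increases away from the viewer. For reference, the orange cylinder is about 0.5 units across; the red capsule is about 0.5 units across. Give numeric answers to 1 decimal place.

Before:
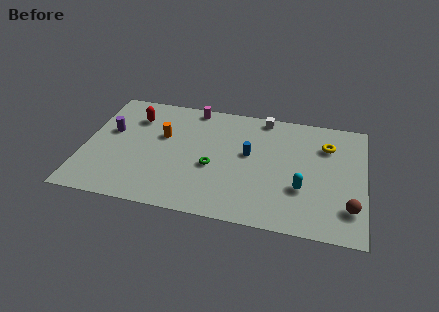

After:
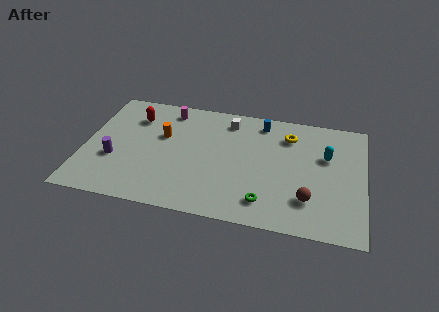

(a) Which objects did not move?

the orange cylinder and the red capsule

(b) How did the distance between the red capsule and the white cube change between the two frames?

-2.1

Before: roughly 7.6 units apart; after: 5.5. That's 2.1 units closer together.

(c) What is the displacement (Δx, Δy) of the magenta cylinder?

(-1.4, -0.5)

The magenta cylinder was at about (6.0, 8.8) and moved to about (4.6, 8.3).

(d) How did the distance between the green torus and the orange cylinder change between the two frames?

+3.8

The distance was about 3.6 in the first image and 7.4 in the second, so they moved 3.8 units further apart.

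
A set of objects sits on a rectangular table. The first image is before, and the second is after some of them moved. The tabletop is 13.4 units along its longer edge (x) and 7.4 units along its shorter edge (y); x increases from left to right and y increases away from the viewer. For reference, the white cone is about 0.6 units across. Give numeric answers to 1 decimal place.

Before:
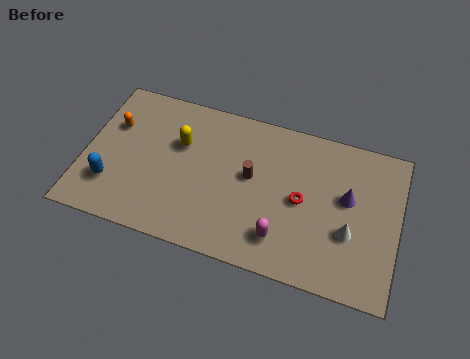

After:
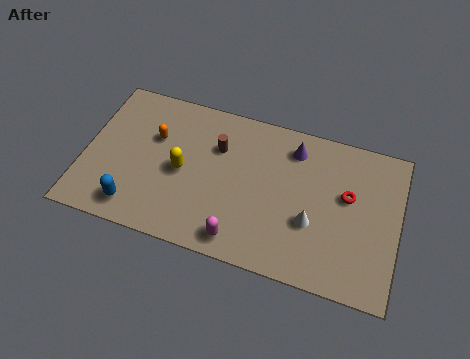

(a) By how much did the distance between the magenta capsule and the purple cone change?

+1.6

Before: roughly 3.7 units apart; after: 5.3. That's 1.6 units further apart.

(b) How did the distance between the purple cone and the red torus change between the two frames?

+0.9

The distance was about 2.0 in the first image and 2.9 in the second, so they moved 0.9 units further apart.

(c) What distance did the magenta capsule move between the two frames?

1.8

The magenta capsule was near (8.6, 1.6) before and (6.9, 1.0) after, so it travelled √(1.7² + 0.6²) ≈ 1.8 units.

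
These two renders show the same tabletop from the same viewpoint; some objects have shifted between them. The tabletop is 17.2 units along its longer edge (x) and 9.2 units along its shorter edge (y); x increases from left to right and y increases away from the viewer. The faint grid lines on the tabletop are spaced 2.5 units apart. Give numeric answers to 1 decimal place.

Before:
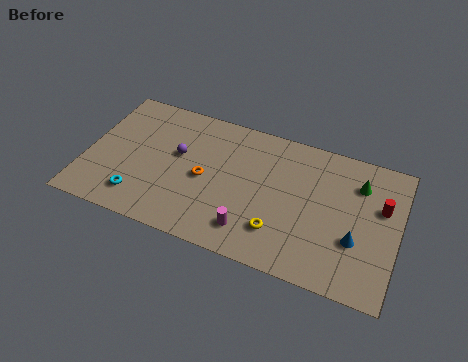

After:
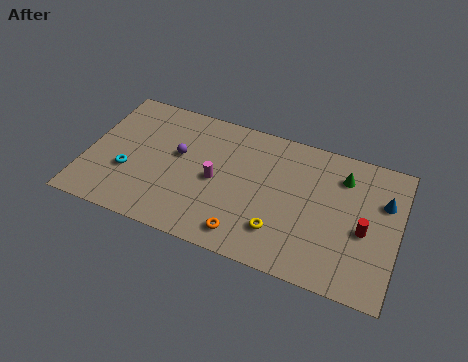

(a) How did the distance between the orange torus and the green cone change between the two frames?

-1.2

The distance was about 8.7 in the first image and 7.5 in the second, so they moved 1.2 units closer together.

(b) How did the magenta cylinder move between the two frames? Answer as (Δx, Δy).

(-2.2, 2.6)

From the two frames, the magenta cylinder sits at roughly (9.4, 1.8) before and (7.2, 4.4) after.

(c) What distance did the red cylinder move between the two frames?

2.0

The red cylinder was near (16.2, 5.8) before and (15.4, 4.0) after, so it travelled √(0.8² + 1.8²) ≈ 2.0 units.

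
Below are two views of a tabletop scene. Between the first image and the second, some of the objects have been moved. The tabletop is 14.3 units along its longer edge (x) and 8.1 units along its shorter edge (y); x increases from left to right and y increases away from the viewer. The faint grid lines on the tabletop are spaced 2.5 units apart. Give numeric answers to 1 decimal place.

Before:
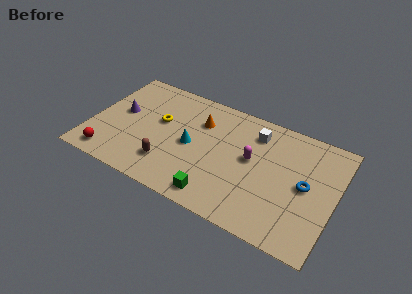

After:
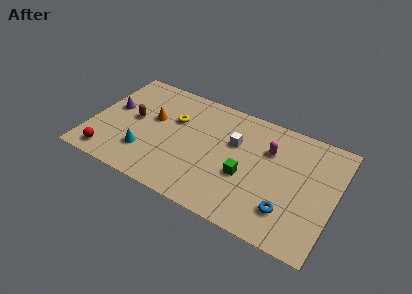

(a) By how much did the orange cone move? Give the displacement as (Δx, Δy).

(-2.7, -1.0)

From the two frames, the orange cone sits at roughly (6.2, 5.8) before and (3.5, 4.8) after.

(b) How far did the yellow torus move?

0.9

The yellow torus moved from about (3.9, 4.8) to (4.7, 5.3), a distance of √(0.8² + 0.5²) ≈ 0.9.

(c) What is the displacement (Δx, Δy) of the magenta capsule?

(0.9, 1.1)

The magenta capsule was at about (9.4, 4.5) and moved to about (10.3, 5.6).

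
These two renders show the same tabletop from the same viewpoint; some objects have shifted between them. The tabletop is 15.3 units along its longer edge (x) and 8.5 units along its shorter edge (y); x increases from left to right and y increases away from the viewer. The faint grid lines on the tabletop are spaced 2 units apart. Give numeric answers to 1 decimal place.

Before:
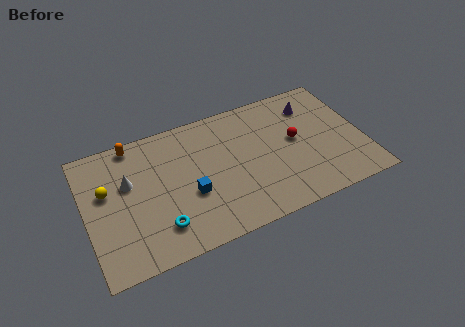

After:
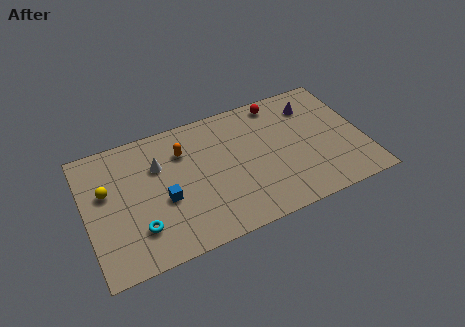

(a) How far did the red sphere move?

3.0

The red sphere was near (11.6, 4.6) before and (11.0, 7.5) after, so it travelled √(0.6² + 2.9²) ≈ 3.0 units.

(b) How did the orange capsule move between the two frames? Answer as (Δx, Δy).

(2.6, -1.5)

From the two frames, the orange capsule sits at roughly (2.9, 7.7) before and (5.5, 6.2) after.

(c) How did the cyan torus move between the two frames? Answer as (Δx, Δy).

(-1.1, 0.3)

The cyan torus started near (3.8, 1.9) and ended near (2.7, 2.2).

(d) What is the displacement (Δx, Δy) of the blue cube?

(-1.4, 0.2)

From the two frames, the blue cube sits at roughly (5.6, 3.3) before and (4.2, 3.5) after.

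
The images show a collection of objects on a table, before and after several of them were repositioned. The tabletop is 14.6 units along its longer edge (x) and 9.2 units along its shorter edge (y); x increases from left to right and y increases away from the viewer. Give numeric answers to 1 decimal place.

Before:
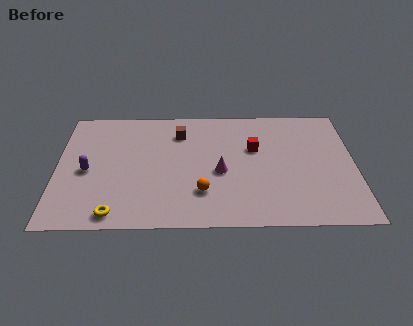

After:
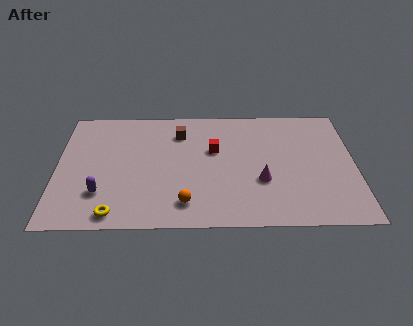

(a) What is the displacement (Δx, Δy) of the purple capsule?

(0.7, -1.7)

From the two frames, the purple capsule sits at roughly (1.5, 4.2) before and (2.2, 2.5) after.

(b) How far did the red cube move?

2.0

The red cube was near (9.7, 5.8) before and (7.7, 5.7) after, so it travelled √(2.0² + 0.1²) ≈ 2.0 units.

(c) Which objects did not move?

the yellow torus and the brown cube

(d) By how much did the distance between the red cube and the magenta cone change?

+0.8

Before: roughly 2.5 units apart; after: 3.3. That's 0.8 units further apart.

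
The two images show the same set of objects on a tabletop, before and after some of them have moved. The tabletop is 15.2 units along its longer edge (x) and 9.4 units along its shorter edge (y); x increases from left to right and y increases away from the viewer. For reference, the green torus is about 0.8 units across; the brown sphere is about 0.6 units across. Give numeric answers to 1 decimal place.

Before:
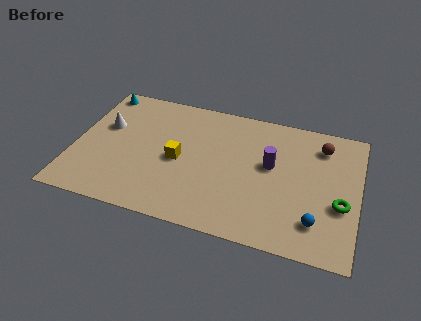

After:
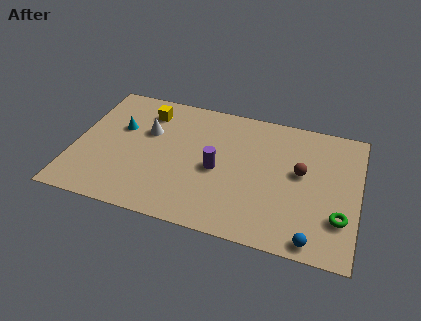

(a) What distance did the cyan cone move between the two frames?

2.9

The cyan cone was near (0.9, 8.4) before and (2.3, 5.9) after, so it travelled √(1.4² + 2.5²) ≈ 2.9 units.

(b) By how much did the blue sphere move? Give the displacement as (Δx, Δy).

(-0.1, -1.2)

The blue sphere was at about (13.1, 2.1) and moved to about (13.0, 0.9).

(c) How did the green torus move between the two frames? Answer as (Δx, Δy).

(0.0, -0.9)

The green torus was at about (14.3, 3.6) and moved to about (14.3, 2.7).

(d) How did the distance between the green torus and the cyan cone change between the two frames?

-1.8

The distance was about 14.2 in the first image and 12.4 in the second, so they moved 1.8 units closer together.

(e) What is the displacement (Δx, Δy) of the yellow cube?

(-2.0, 3.1)

The yellow cube started near (5.6, 4.4) and ended near (3.6, 7.5).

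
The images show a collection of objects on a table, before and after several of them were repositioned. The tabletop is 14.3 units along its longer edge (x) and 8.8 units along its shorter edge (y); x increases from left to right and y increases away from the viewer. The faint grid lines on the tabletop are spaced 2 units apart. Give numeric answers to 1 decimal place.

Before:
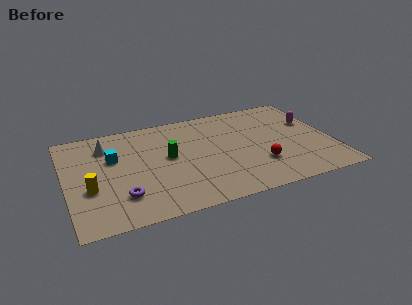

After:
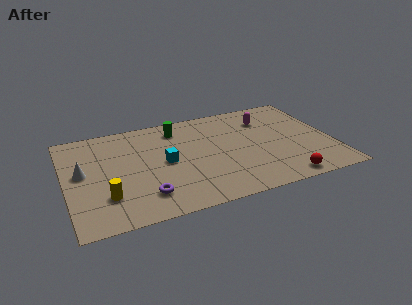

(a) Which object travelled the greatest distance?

the cyan cube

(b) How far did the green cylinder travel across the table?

2.5

The green cylinder was near (5.5, 4.8) before and (6.2, 7.2) after, so it travelled √(0.7² + 2.4²) ≈ 2.5 units.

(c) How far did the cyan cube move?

3.0

The cyan cube moved from about (2.6, 5.6) to (5.3, 4.4), a distance of √(2.7² + 1.2²) ≈ 3.0.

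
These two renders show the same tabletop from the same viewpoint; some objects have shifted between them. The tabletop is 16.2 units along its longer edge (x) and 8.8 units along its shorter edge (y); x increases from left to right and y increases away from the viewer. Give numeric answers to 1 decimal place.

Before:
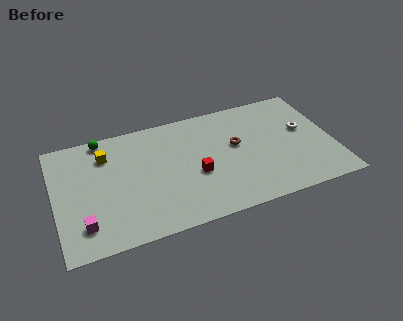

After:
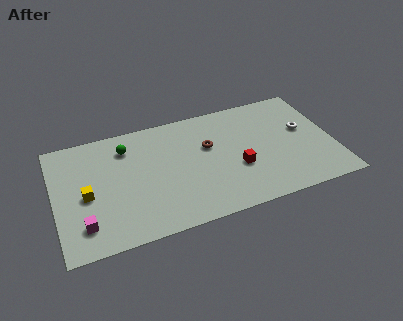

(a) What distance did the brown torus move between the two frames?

1.6

The brown torus moved from about (10.6, 5.1) to (9.0, 5.5), a distance of √(1.6² + 0.4²) ≈ 1.6.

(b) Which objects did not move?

the white torus and the magenta cube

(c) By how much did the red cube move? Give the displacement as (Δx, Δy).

(2.4, -0.3)

The red cube started near (8.1, 3.6) and ended near (10.5, 3.3).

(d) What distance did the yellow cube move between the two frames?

3.0

The yellow cube was near (3.1, 6.7) before and (1.8, 4.0) after, so it travelled √(1.3² + 2.7²) ≈ 3.0 units.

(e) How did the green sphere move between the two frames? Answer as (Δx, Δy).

(1.3, -1.1)

The green sphere started near (3.0, 8.0) and ended near (4.3, 6.9).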